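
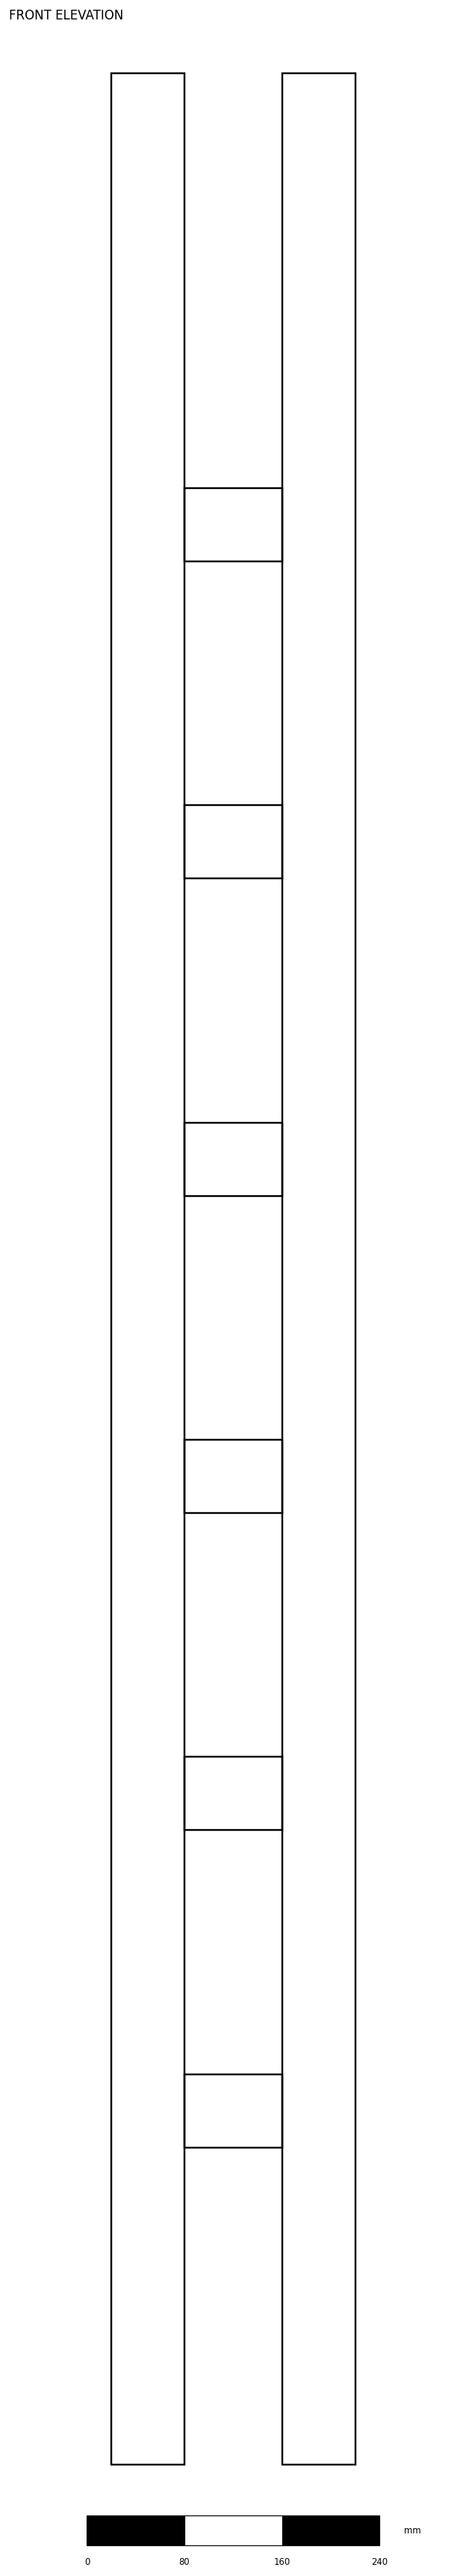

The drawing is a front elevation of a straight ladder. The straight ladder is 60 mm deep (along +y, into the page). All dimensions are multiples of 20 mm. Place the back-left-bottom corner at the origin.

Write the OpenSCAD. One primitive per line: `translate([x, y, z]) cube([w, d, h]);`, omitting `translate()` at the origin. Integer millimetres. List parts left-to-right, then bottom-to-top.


cube([60, 60, 1960]);
translate([60, 0, 260]) cube([80, 60, 60]);
translate([60, 0, 520]) cube([80, 60, 60]);
translate([60, 0, 780]) cube([80, 60, 60]);
translate([60, 0, 1040]) cube([80, 60, 60]);
translate([60, 0, 1300]) cube([80, 60, 60]);
translate([60, 0, 1560]) cube([80, 60, 60]);
translate([140, 0, 0]) cube([60, 60, 1960]);


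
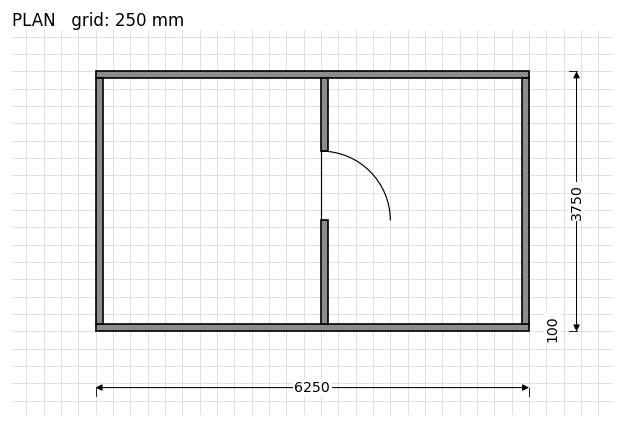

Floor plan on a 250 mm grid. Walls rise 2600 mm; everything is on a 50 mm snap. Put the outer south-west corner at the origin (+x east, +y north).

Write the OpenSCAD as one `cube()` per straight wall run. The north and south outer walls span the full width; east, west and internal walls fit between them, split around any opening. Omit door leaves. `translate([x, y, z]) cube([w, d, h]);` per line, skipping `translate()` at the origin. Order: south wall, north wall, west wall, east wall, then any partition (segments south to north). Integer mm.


cube([6250, 100, 2600]);
translate([0, 3650, 0]) cube([6250, 100, 2600]);
translate([0, 100, 0]) cube([100, 3550, 2600]);
translate([6150, 100, 0]) cube([100, 3550, 2600]);
translate([3250, 100, 0]) cube([100, 1500, 2600]);
translate([3250, 2600, 0]) cube([100, 1050, 2600]);


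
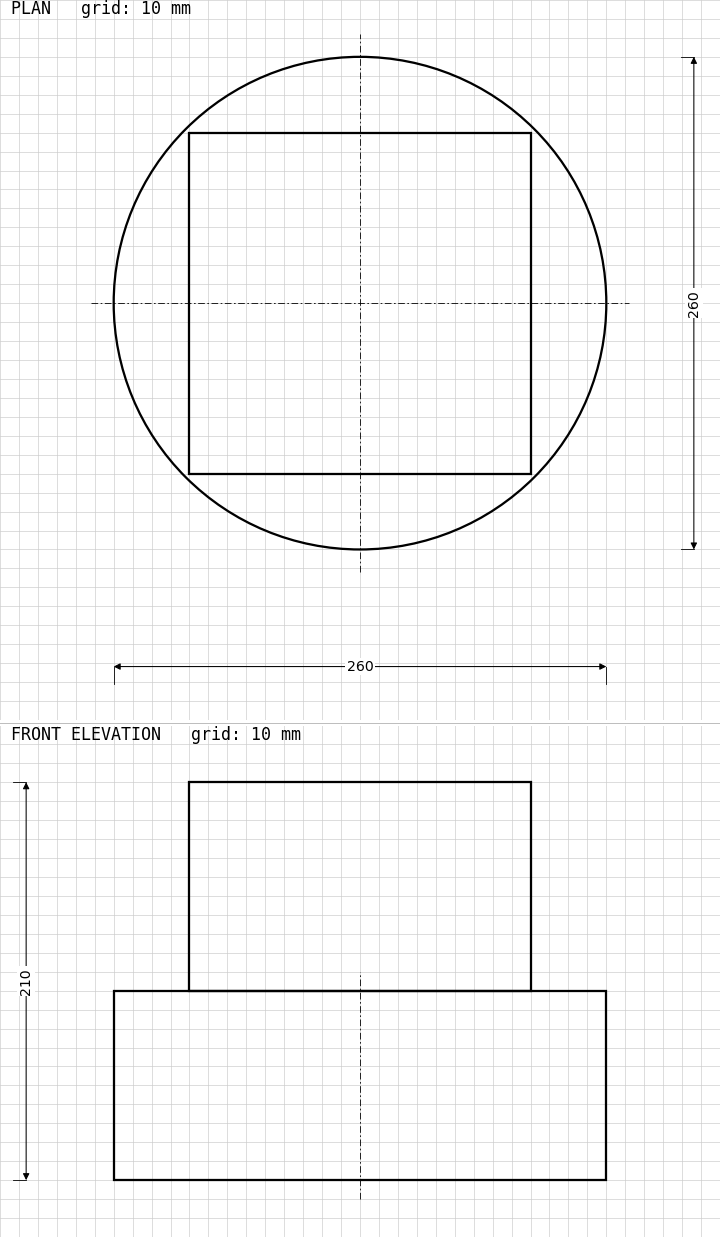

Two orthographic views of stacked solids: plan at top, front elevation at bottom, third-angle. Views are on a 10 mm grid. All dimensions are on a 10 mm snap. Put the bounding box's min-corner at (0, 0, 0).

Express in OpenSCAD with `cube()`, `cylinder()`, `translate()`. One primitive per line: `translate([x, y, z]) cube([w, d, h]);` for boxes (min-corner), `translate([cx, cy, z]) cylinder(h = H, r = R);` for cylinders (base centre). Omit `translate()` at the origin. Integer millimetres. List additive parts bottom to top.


translate([130, 130, 0]) cylinder(h = 100, r = 130);
translate([40, 40, 100]) cube([180, 180, 110]);


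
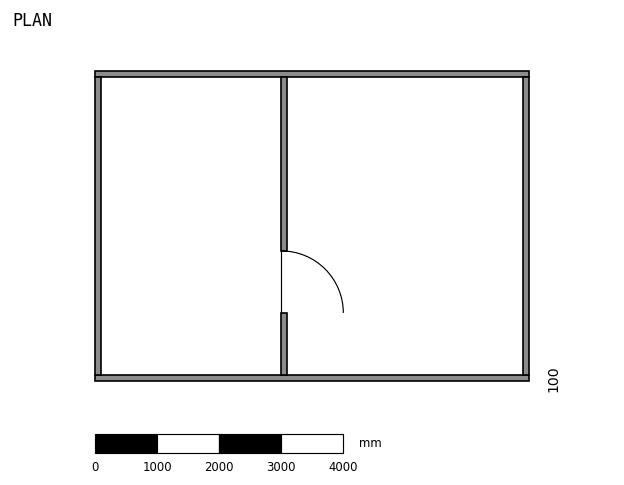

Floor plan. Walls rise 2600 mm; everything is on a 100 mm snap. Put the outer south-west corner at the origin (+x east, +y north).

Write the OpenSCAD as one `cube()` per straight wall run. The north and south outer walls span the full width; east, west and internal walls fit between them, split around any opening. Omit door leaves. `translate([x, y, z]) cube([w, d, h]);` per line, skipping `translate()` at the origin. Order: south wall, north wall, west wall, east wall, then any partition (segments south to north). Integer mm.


cube([7000, 100, 2600]);
translate([0, 4900, 0]) cube([7000, 100, 2600]);
translate([0, 100, 0]) cube([100, 4800, 2600]);
translate([6900, 100, 0]) cube([100, 4800, 2600]);
translate([3000, 100, 0]) cube([100, 1000, 2600]);
translate([3000, 2100, 0]) cube([100, 2800, 2600]);


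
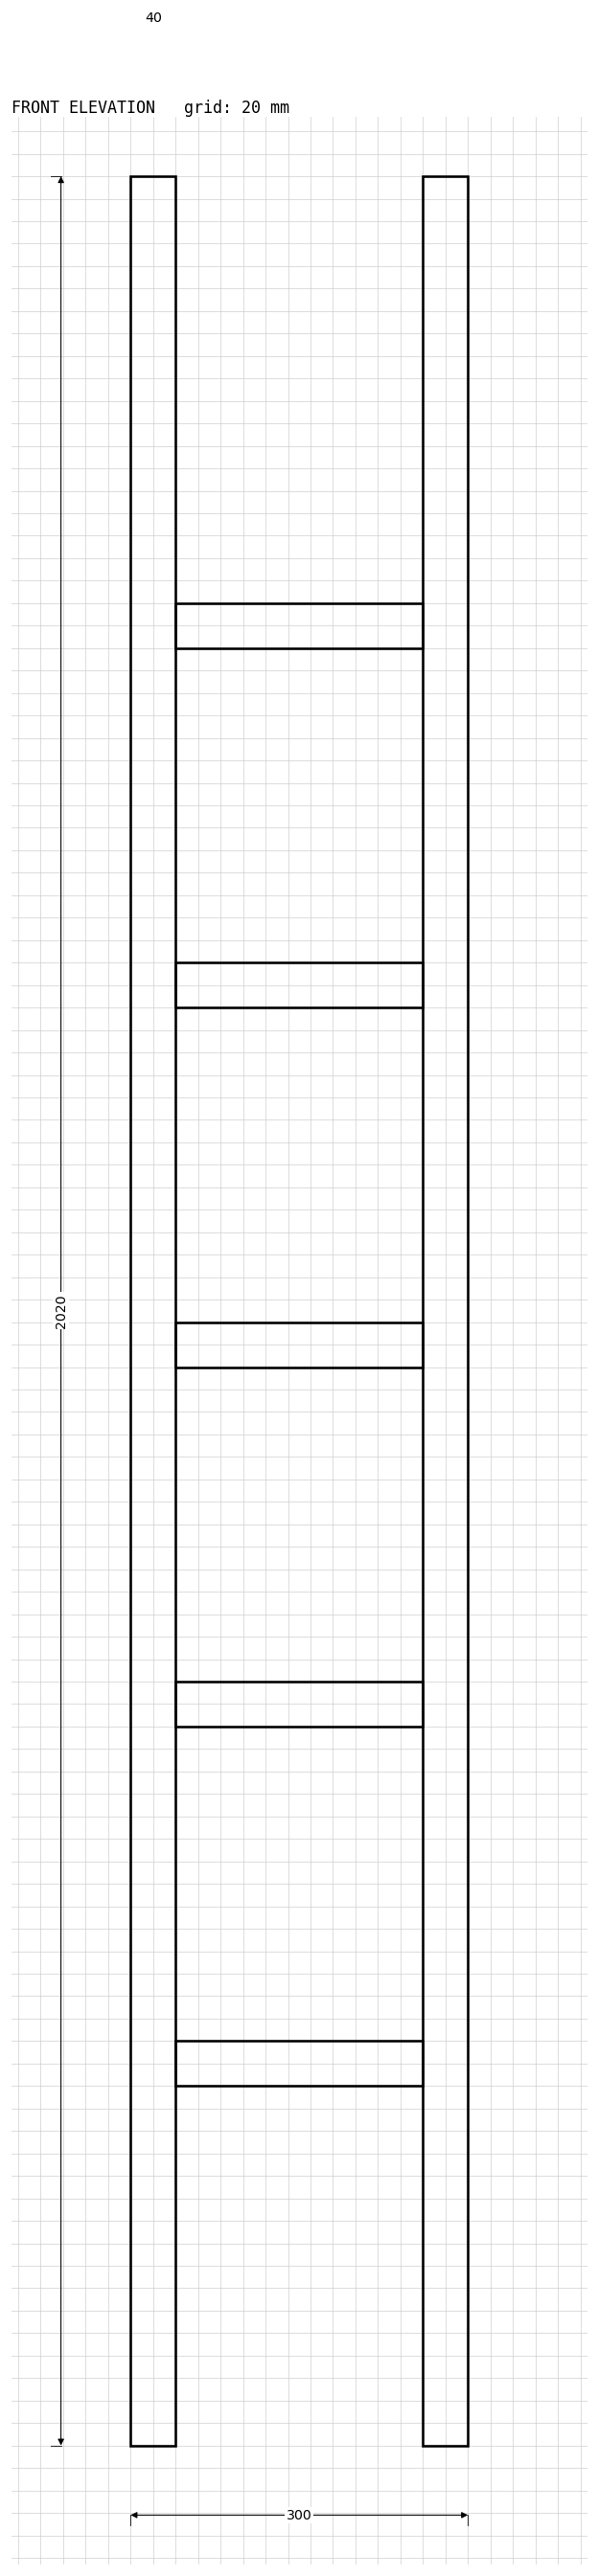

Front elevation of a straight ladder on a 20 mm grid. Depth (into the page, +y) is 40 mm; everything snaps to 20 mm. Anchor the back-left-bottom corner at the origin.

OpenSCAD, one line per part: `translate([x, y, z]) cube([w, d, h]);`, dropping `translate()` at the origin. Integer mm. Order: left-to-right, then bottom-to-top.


cube([40, 40, 2020]);
translate([40, 0, 320]) cube([220, 40, 40]);
translate([40, 0, 640]) cube([220, 40, 40]);
translate([40, 0, 960]) cube([220, 40, 40]);
translate([40, 0, 1280]) cube([220, 40, 40]);
translate([40, 0, 1600]) cube([220, 40, 40]);
translate([260, 0, 0]) cube([40, 40, 2020]);


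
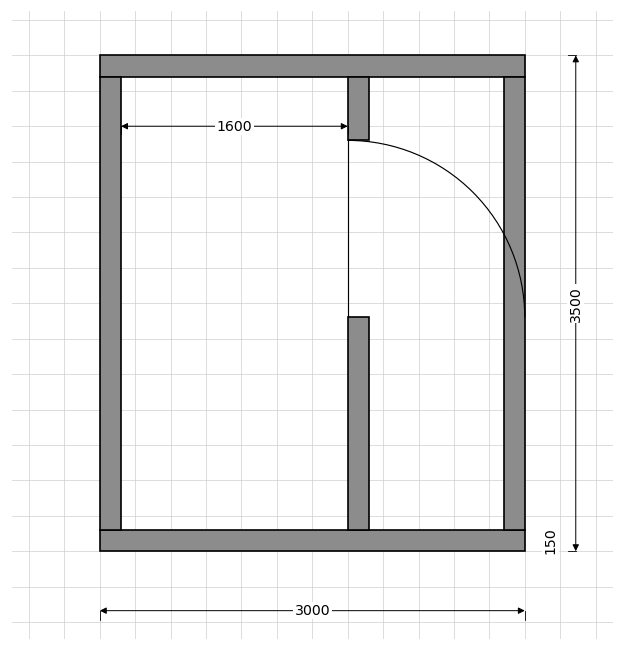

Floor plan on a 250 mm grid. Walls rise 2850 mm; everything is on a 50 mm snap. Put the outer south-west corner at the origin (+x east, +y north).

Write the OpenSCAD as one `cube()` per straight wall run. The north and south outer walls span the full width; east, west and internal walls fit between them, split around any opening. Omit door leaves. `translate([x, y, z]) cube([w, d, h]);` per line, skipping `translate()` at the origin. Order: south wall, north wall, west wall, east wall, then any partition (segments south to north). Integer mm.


cube([3000, 150, 2850]);
translate([0, 3350, 0]) cube([3000, 150, 2850]);
translate([0, 150, 0]) cube([150, 3200, 2850]);
translate([2850, 150, 0]) cube([150, 3200, 2850]);
translate([1750, 150, 0]) cube([150, 1500, 2850]);
translate([1750, 2900, 0]) cube([150, 450, 2850]);


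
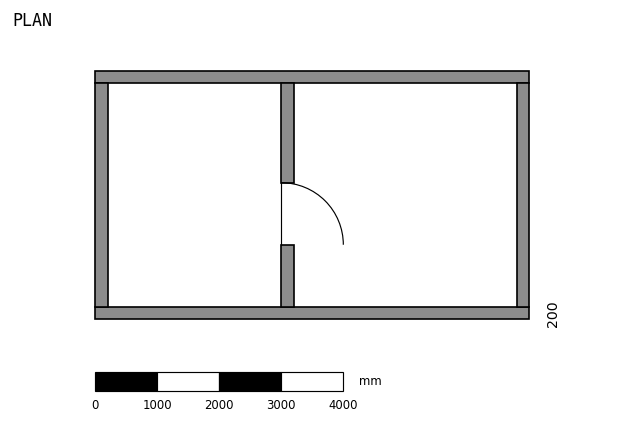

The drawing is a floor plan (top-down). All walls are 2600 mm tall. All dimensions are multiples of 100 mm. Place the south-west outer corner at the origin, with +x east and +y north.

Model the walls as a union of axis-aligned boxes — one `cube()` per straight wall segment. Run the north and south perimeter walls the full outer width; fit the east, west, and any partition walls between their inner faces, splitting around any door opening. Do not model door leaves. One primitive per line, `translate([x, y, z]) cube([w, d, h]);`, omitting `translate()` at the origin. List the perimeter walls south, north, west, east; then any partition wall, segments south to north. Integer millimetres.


cube([7000, 200, 2600]);
translate([0, 3800, 0]) cube([7000, 200, 2600]);
translate([0, 200, 0]) cube([200, 3600, 2600]);
translate([6800, 200, 0]) cube([200, 3600, 2600]);
translate([3000, 200, 0]) cube([200, 1000, 2600]);
translate([3000, 2200, 0]) cube([200, 1600, 2600]);


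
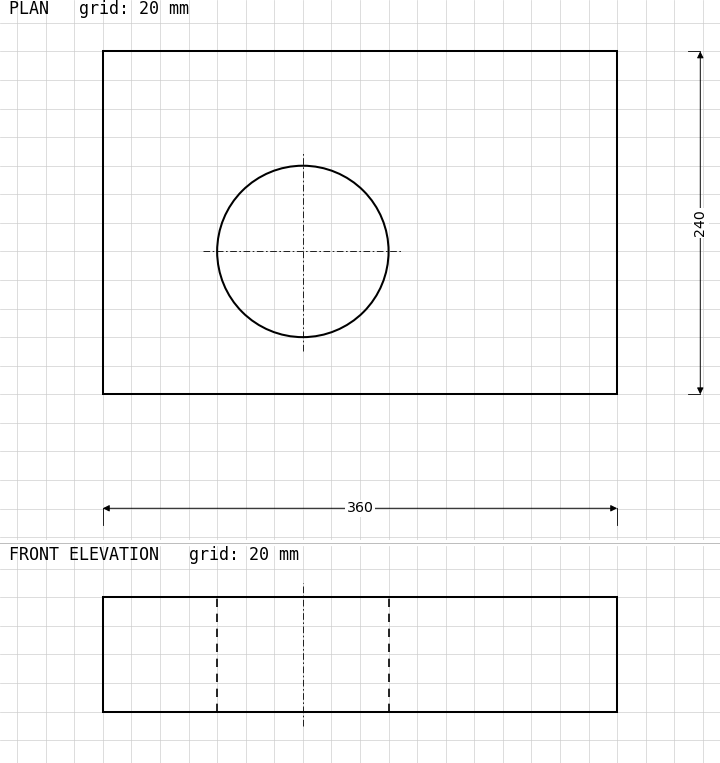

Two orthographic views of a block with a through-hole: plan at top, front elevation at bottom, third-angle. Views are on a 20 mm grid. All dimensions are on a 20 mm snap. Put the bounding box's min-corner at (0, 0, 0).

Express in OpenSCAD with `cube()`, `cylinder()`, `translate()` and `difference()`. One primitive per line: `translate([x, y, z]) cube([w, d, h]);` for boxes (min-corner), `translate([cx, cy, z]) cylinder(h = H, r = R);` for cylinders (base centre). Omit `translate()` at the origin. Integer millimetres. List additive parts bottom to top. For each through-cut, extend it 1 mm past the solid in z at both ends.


difference() {
  cube([360, 240, 80]);
  translate([140, 100, -1]) cylinder(h = 82, r = 60);
}


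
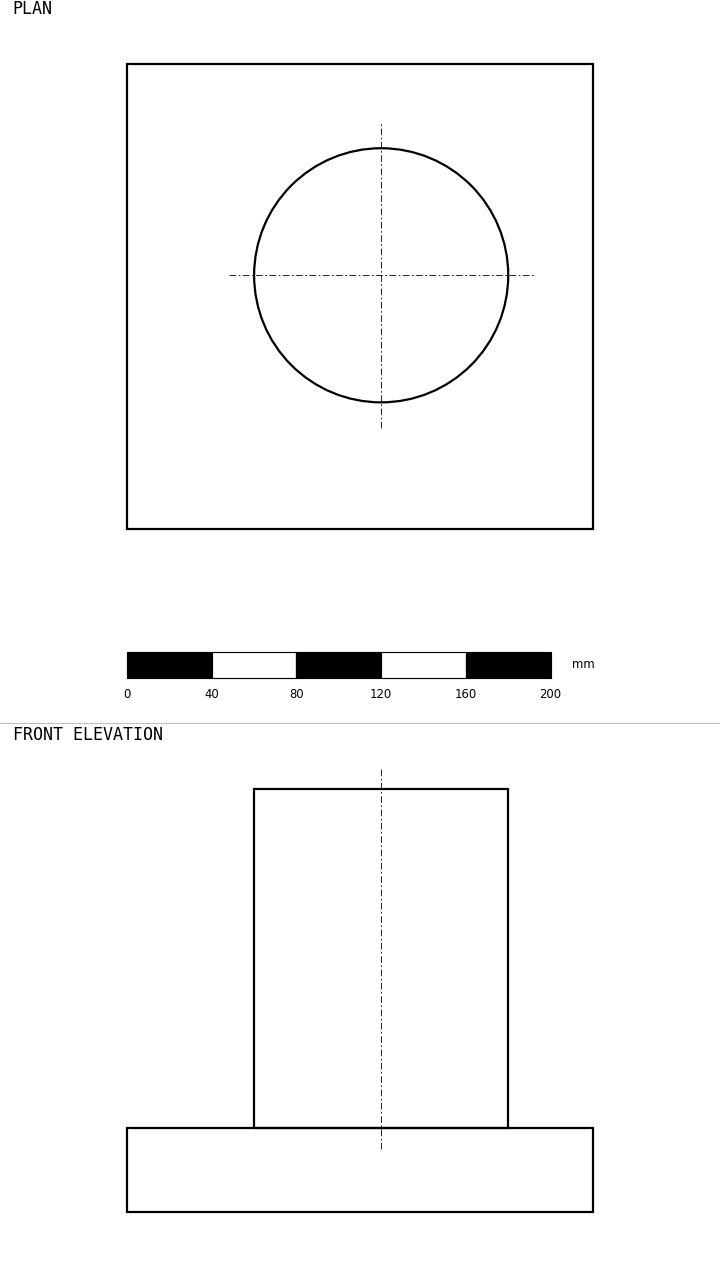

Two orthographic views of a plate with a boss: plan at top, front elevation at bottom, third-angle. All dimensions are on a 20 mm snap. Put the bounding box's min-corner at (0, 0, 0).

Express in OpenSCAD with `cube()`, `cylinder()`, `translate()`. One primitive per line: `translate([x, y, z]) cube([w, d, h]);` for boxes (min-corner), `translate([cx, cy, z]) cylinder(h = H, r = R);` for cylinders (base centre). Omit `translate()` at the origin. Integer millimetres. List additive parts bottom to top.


cube([220, 220, 40]);
translate([120, 120, 40]) cylinder(h = 160, r = 60);


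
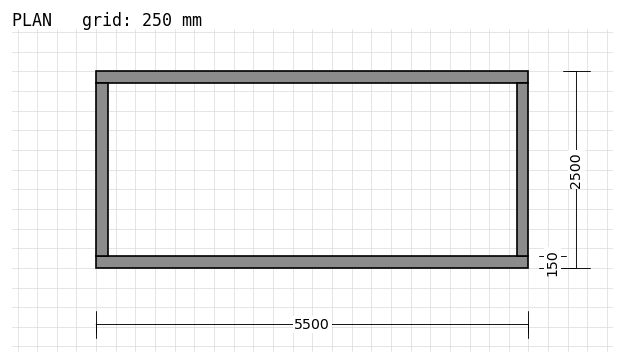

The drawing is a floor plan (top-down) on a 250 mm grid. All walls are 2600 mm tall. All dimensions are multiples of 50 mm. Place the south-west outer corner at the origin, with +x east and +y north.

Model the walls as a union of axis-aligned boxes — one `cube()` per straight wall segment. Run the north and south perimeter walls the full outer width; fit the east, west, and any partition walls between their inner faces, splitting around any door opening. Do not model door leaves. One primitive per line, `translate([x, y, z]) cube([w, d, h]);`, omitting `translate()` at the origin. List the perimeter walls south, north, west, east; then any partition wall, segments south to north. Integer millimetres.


cube([5500, 150, 2600]);
translate([0, 2350, 0]) cube([5500, 150, 2600]);
translate([0, 150, 0]) cube([150, 2200, 2600]);
translate([5350, 150, 0]) cube([150, 2200, 2600]);


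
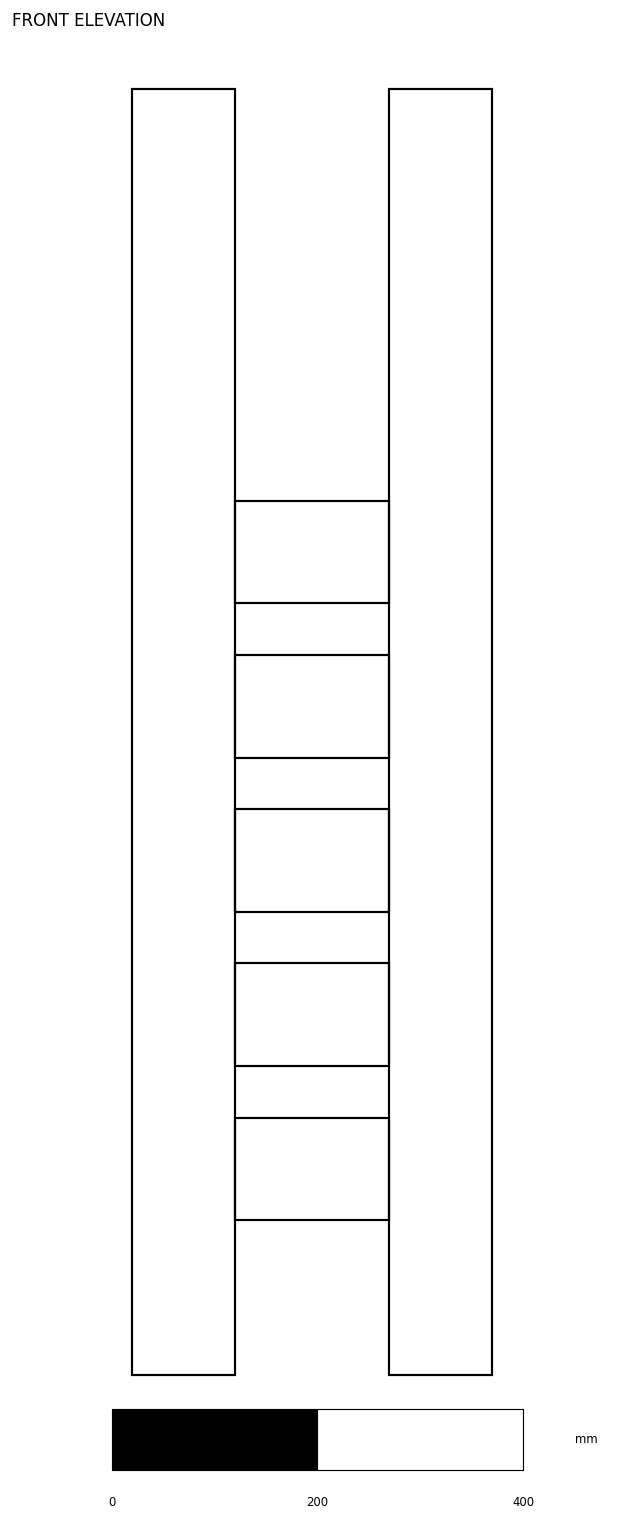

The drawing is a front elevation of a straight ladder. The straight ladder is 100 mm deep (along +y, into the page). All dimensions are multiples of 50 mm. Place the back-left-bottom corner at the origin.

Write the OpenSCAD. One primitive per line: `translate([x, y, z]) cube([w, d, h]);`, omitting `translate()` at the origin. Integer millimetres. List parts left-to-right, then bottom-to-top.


cube([100, 100, 1250]);
translate([100, 0, 150]) cube([150, 100, 100]);
translate([100, 0, 300]) cube([150, 100, 100]);
translate([100, 0, 450]) cube([150, 100, 100]);
translate([100, 0, 600]) cube([150, 100, 100]);
translate([100, 0, 750]) cube([150, 100, 100]);
translate([250, 0, 0]) cube([100, 100, 1250]);


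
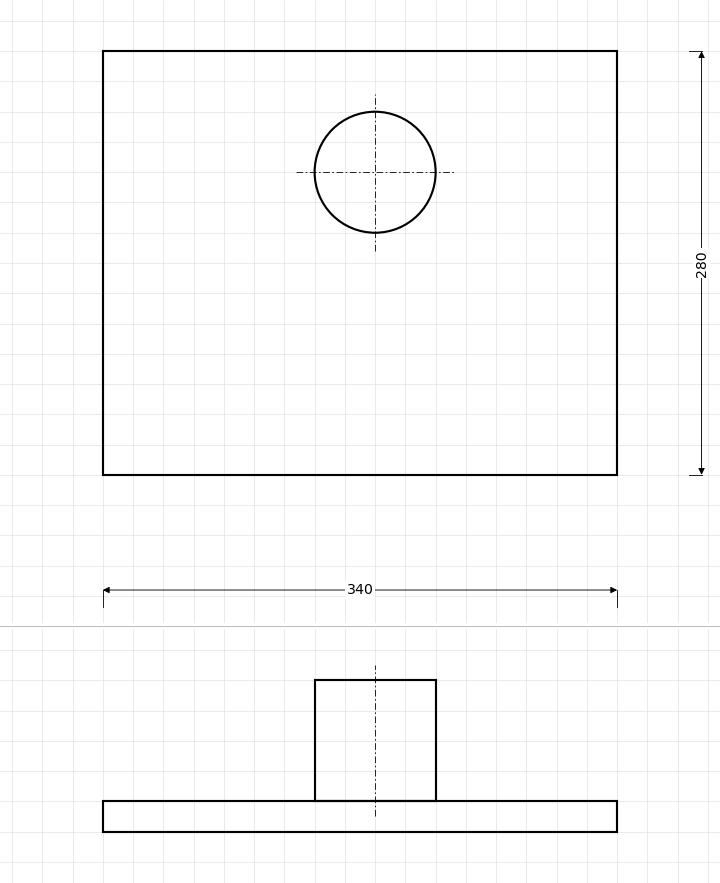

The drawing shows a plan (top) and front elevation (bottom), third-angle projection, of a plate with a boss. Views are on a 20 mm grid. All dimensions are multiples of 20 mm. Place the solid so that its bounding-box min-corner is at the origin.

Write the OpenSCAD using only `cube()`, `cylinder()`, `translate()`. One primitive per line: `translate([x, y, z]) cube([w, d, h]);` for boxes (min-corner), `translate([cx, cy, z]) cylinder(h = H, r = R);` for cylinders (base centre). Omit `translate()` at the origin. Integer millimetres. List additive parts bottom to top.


cube([340, 280, 20]);
translate([180, 200, 20]) cylinder(h = 80, r = 40);


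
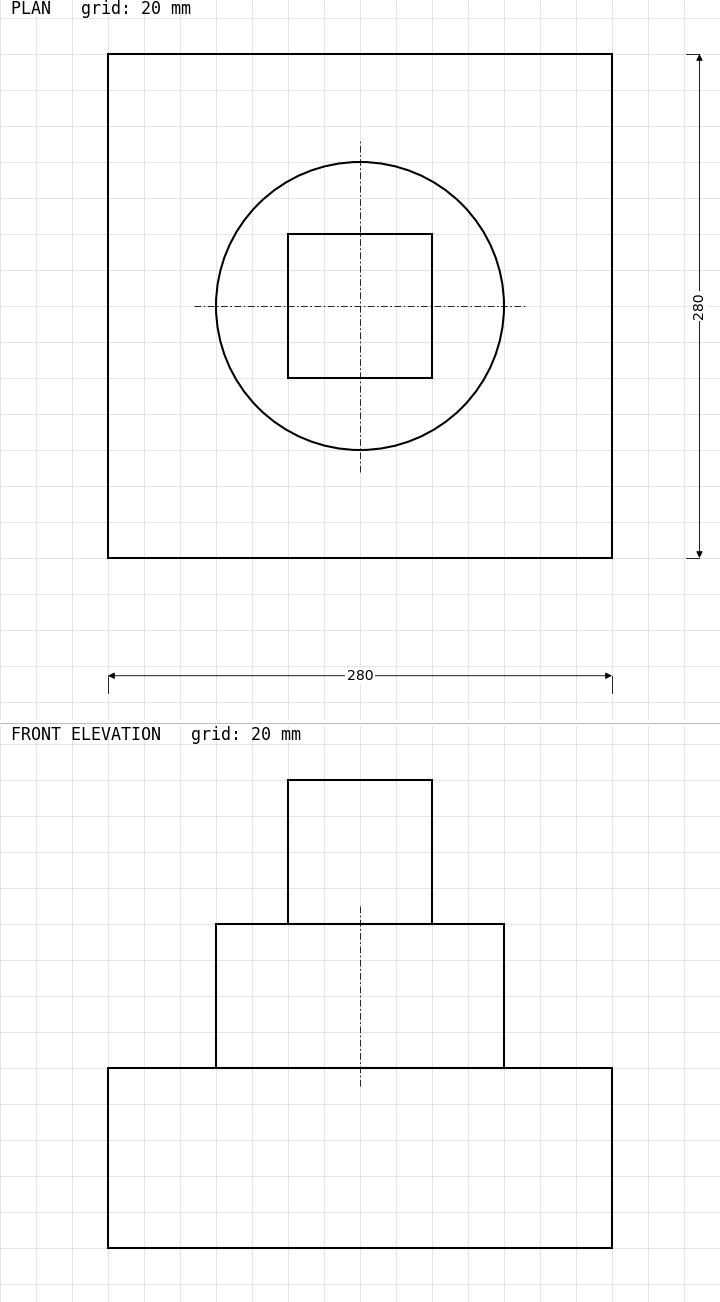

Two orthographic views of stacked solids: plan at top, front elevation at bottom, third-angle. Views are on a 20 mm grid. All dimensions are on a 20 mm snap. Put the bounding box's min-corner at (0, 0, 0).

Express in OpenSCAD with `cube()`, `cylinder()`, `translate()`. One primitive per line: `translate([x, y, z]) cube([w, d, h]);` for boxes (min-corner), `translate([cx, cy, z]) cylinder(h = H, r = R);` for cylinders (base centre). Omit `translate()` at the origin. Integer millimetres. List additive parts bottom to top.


cube([280, 280, 100]);
translate([140, 140, 100]) cylinder(h = 80, r = 80);
translate([100, 100, 180]) cube([80, 80, 80]);


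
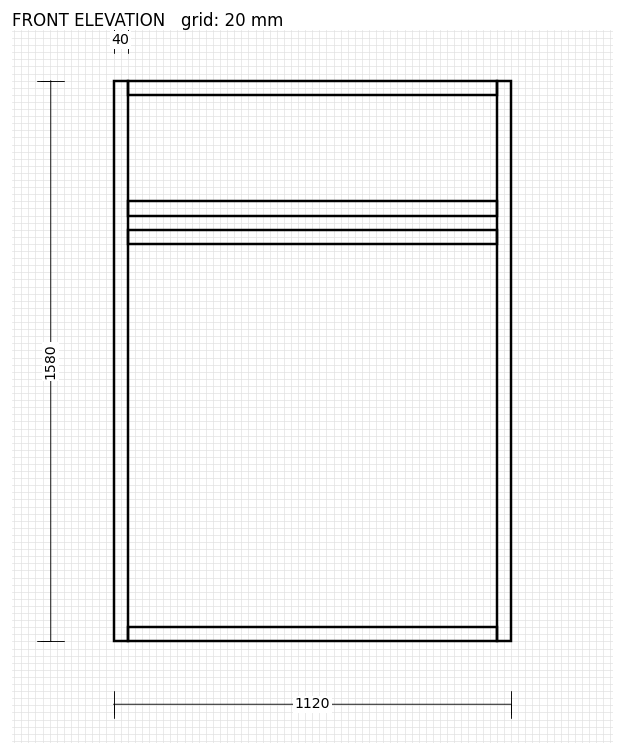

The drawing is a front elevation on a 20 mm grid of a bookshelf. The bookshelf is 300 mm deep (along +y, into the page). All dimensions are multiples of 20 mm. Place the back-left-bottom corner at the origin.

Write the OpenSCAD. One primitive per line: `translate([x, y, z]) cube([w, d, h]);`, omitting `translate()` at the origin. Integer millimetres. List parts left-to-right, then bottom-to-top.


cube([40, 300, 1580]);
translate([40, 0, 0]) cube([1040, 300, 40]);
translate([40, 0, 1120]) cube([1040, 300, 40]);
translate([40, 0, 1200]) cube([1040, 300, 40]);
translate([40, 0, 1540]) cube([1040, 300, 40]);
translate([1080, 0, 0]) cube([40, 300, 1580]);


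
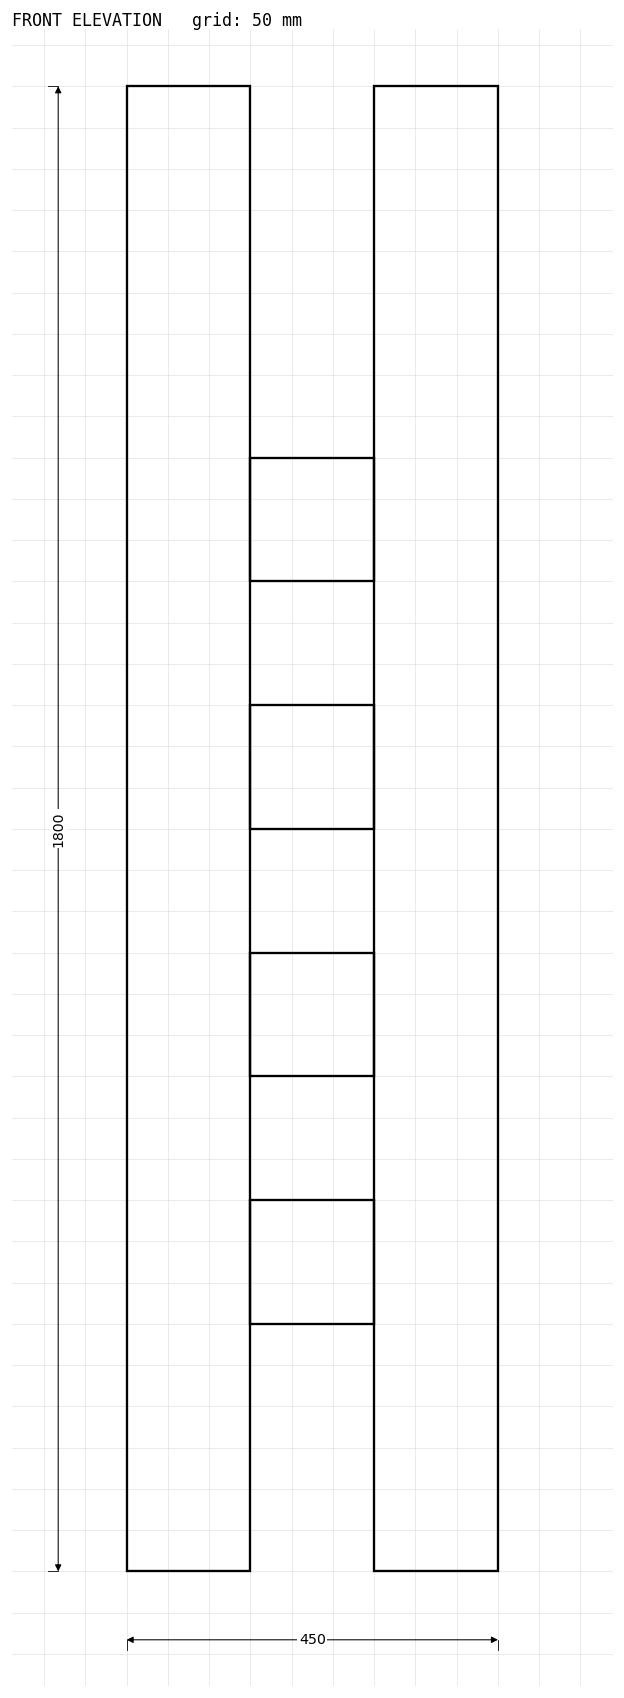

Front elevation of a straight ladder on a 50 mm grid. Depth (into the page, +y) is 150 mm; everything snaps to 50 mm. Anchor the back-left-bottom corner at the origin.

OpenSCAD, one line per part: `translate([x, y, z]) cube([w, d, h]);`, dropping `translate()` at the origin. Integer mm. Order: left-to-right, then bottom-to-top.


cube([150, 150, 1800]);
translate([150, 0, 300]) cube([150, 150, 150]);
translate([150, 0, 600]) cube([150, 150, 150]);
translate([150, 0, 900]) cube([150, 150, 150]);
translate([150, 0, 1200]) cube([150, 150, 150]);
translate([300, 0, 0]) cube([150, 150, 1800]);


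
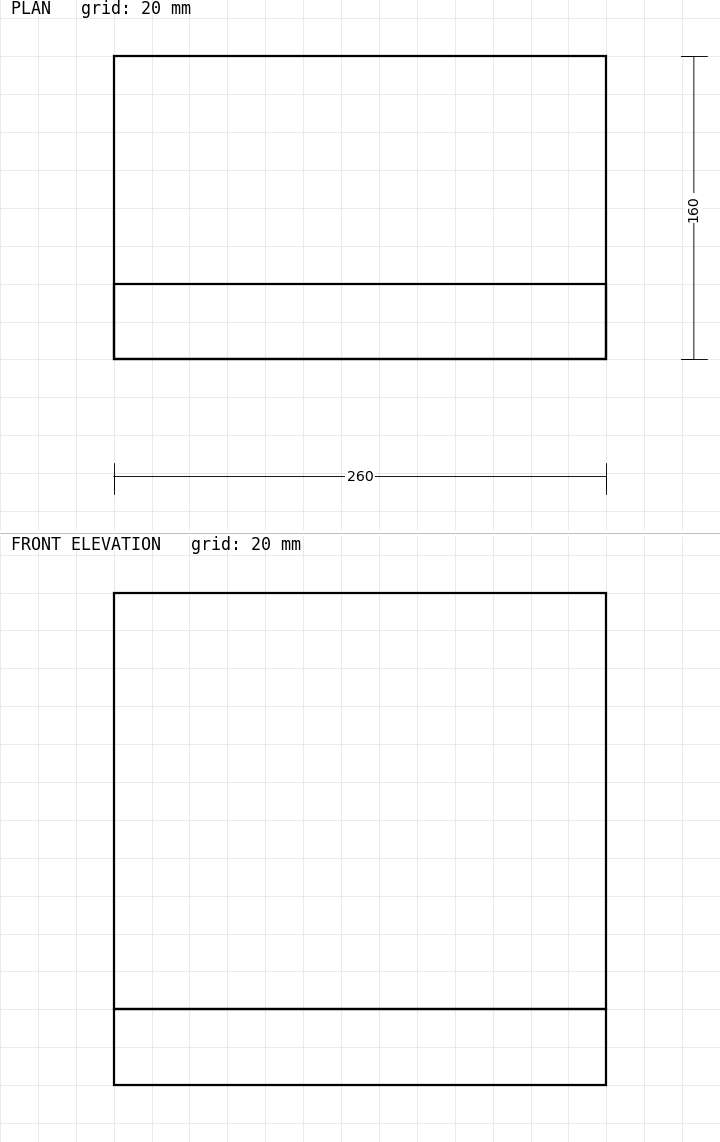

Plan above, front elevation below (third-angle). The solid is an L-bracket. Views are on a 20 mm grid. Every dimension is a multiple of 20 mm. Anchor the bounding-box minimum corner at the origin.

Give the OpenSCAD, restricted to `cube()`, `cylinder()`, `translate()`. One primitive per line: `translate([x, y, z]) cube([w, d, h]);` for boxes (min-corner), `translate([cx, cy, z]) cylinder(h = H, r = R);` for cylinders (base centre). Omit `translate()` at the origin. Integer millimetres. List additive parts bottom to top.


cube([260, 160, 40]);
translate([0, 0, 40]) cube([260, 40, 220]);


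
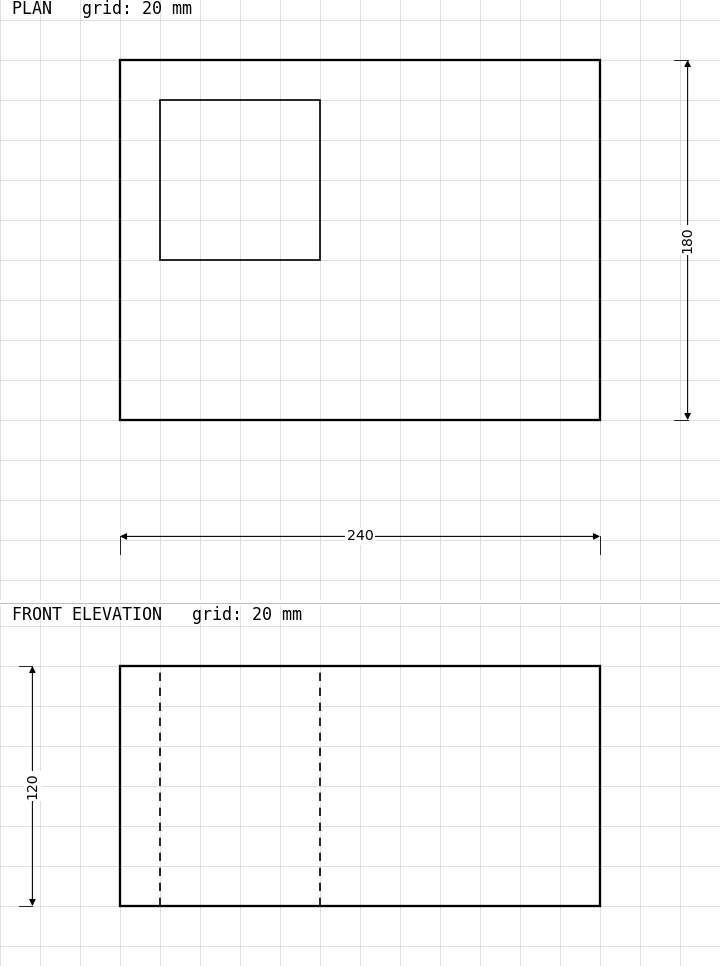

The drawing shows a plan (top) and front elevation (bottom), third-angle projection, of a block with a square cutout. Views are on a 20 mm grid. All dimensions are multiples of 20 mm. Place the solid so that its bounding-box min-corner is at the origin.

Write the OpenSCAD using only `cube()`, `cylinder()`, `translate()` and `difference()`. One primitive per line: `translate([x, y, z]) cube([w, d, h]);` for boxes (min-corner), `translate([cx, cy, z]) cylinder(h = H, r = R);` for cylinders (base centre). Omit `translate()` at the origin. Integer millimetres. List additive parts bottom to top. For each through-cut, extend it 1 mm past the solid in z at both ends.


difference() {
  cube([240, 180, 120]);
  translate([20, 80, -1]) cube([80, 80, 122]);
}


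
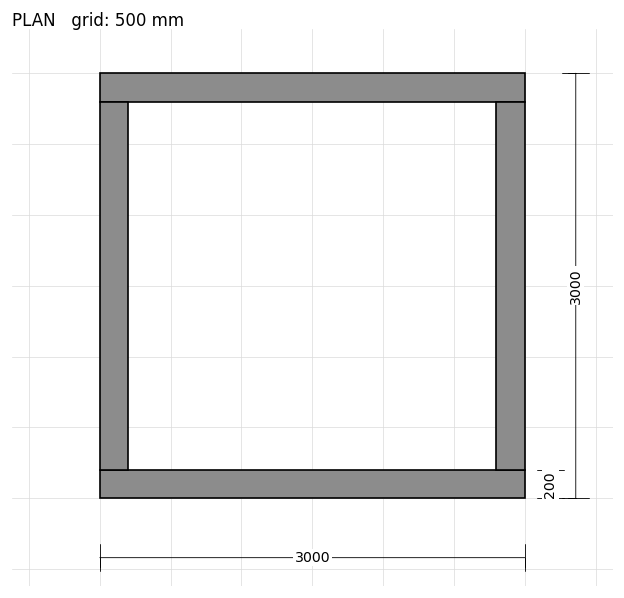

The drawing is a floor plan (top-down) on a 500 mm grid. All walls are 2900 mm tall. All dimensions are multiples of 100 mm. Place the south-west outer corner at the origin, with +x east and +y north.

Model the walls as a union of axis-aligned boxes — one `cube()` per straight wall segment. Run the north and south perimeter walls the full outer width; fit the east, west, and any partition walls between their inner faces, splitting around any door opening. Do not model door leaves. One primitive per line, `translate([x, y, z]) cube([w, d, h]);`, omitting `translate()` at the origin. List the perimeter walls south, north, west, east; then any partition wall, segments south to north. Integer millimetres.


cube([3000, 200, 2900]);
translate([0, 2800, 0]) cube([3000, 200, 2900]);
translate([0, 200, 0]) cube([200, 2600, 2900]);
translate([2800, 200, 0]) cube([200, 2600, 2900]);


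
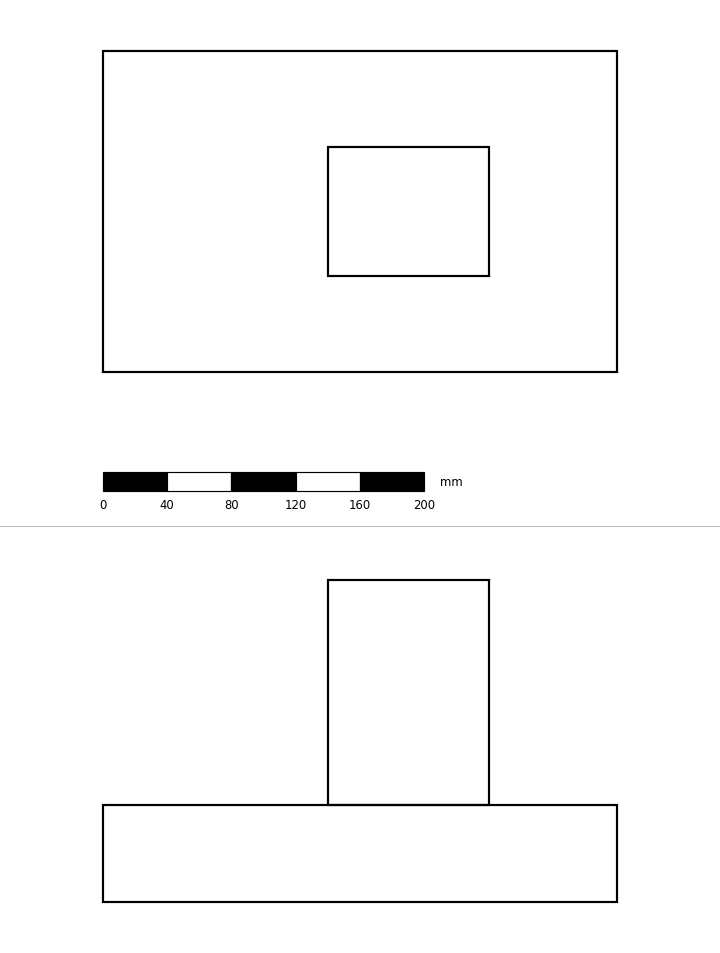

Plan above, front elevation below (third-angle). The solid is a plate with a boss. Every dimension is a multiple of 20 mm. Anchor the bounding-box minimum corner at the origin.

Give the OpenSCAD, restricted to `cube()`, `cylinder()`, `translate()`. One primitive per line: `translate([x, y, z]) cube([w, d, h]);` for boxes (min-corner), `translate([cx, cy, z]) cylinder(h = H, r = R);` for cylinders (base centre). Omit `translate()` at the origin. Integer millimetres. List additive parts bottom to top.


cube([320, 200, 60]);
translate([140, 60, 60]) cube([100, 80, 140]);


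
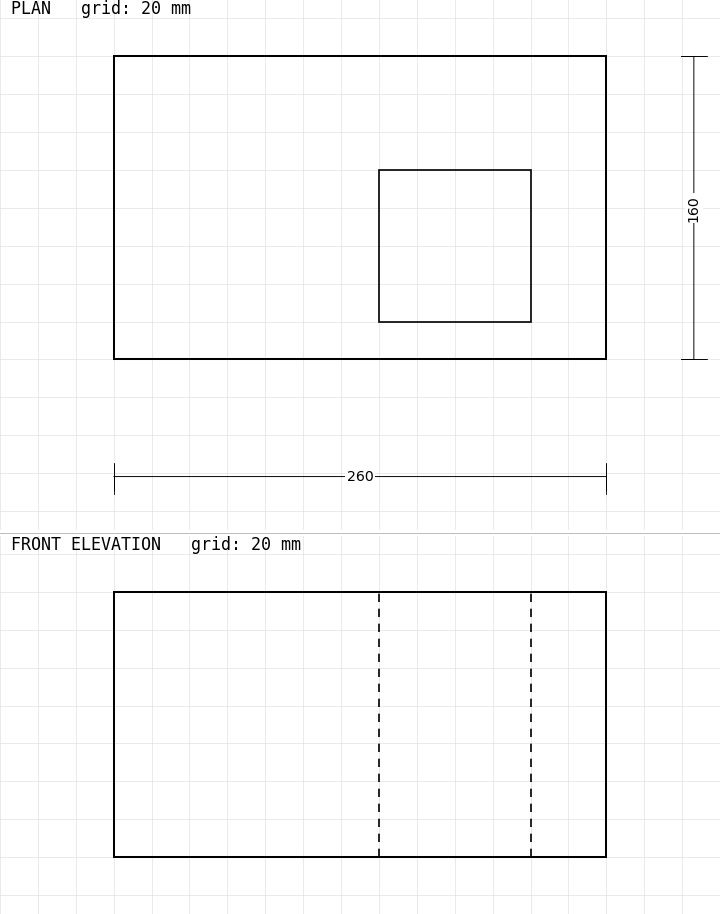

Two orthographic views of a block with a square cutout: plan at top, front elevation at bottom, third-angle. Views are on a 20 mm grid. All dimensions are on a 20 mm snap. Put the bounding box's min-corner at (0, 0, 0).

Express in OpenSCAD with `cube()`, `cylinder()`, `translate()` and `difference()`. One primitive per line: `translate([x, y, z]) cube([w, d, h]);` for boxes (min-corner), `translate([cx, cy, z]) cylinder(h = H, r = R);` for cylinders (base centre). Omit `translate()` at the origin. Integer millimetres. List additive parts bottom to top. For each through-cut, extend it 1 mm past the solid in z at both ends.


difference() {
  cube([260, 160, 140]);
  translate([140, 20, -1]) cube([80, 80, 142]);
}


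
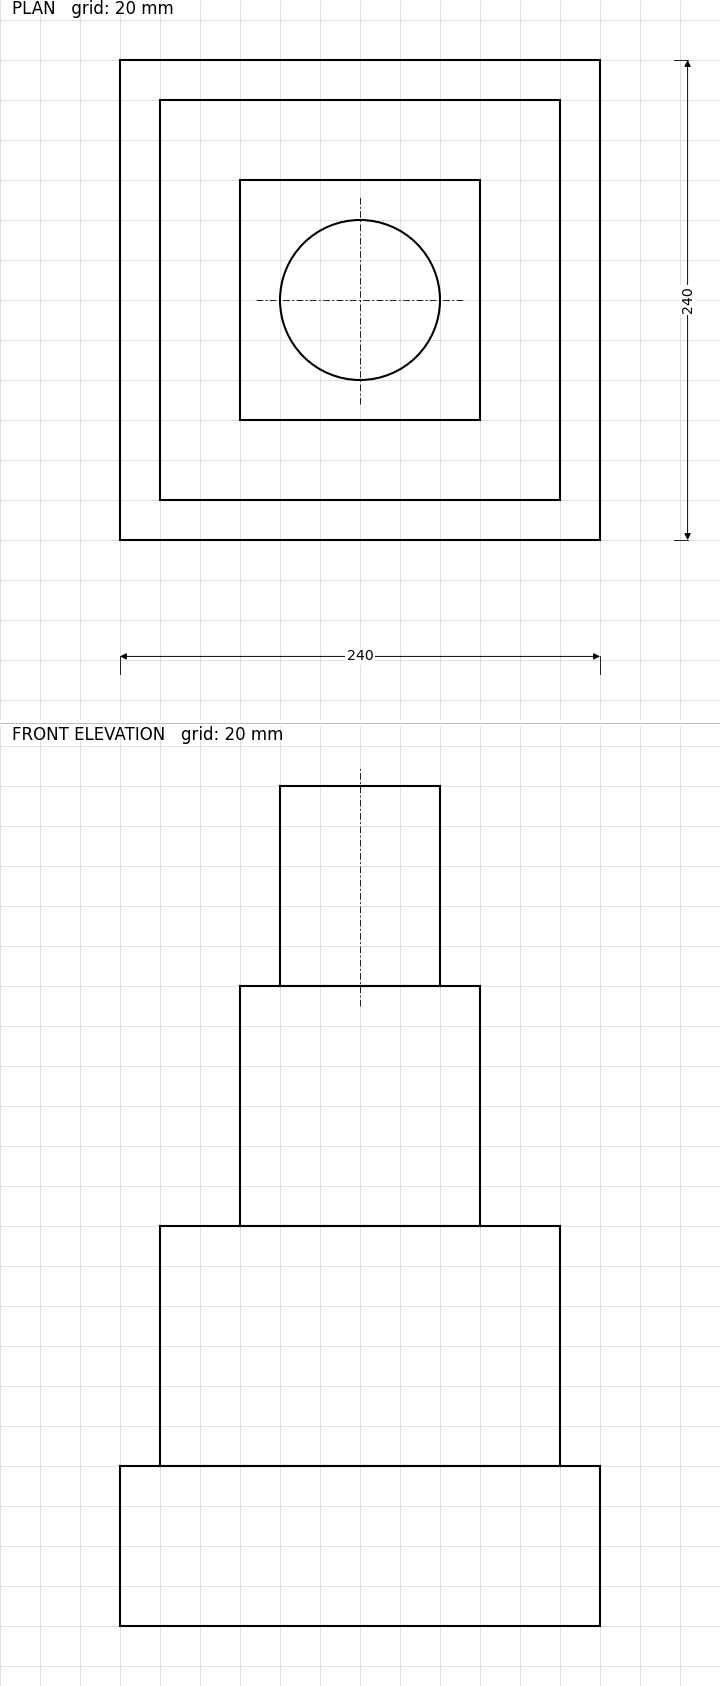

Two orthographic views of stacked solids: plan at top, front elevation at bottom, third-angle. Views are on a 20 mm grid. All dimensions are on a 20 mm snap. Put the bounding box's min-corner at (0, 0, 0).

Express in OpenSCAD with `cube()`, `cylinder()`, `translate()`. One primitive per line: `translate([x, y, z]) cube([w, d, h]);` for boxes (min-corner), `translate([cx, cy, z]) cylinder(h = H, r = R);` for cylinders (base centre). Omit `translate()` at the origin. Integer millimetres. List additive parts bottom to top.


cube([240, 240, 80]);
translate([20, 20, 80]) cube([200, 200, 120]);
translate([60, 60, 200]) cube([120, 120, 120]);
translate([120, 120, 320]) cylinder(h = 100, r = 40);


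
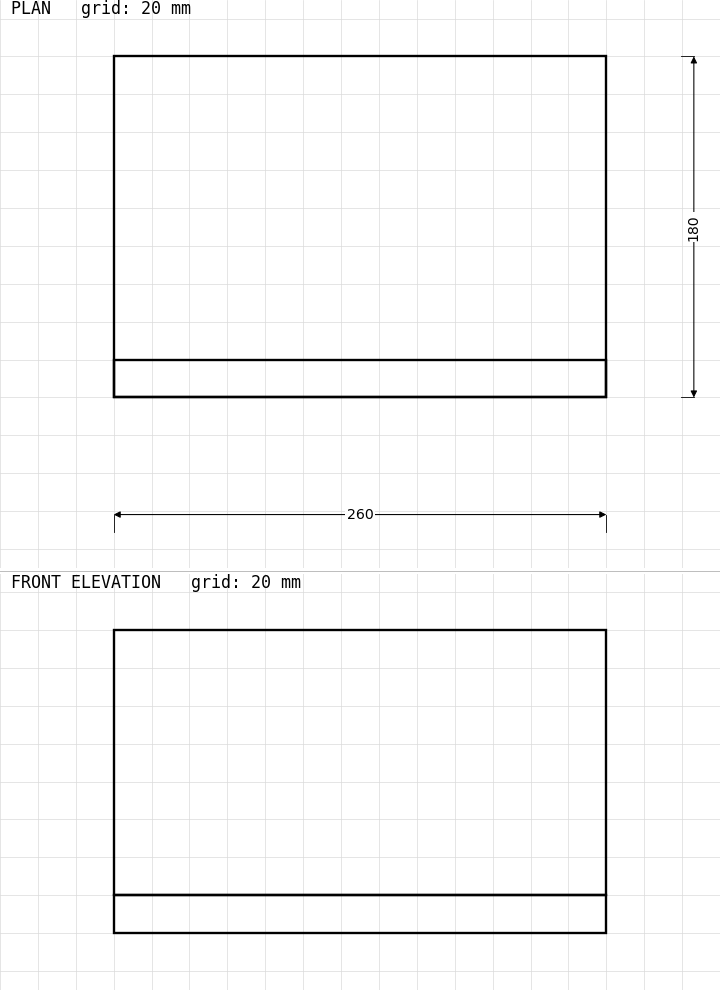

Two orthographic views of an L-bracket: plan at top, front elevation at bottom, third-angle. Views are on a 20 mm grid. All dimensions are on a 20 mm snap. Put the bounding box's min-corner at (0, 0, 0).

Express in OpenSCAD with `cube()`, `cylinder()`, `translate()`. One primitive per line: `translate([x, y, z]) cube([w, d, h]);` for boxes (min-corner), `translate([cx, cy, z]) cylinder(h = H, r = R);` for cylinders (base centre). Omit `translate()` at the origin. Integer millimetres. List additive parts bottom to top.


cube([260, 180, 20]);
translate([0, 0, 20]) cube([260, 20, 140]);


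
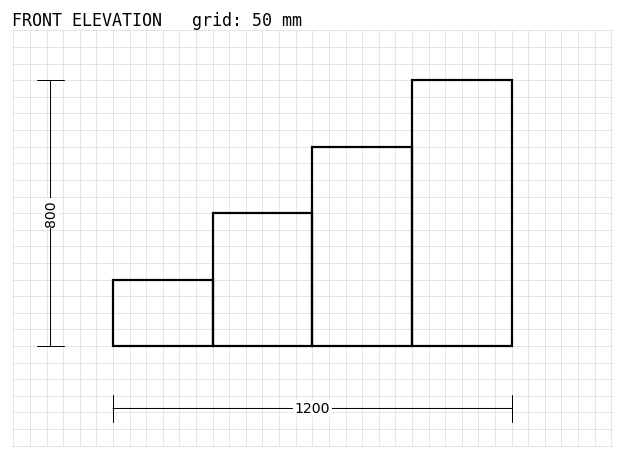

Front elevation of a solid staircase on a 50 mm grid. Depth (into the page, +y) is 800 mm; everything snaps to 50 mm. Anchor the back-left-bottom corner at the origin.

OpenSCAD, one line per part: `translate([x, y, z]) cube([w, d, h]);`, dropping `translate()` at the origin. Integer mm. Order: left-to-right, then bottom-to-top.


cube([300, 800, 200]);
translate([300, 0, 0]) cube([300, 800, 400]);
translate([600, 0, 0]) cube([300, 800, 600]);
translate([900, 0, 0]) cube([300, 800, 800]);


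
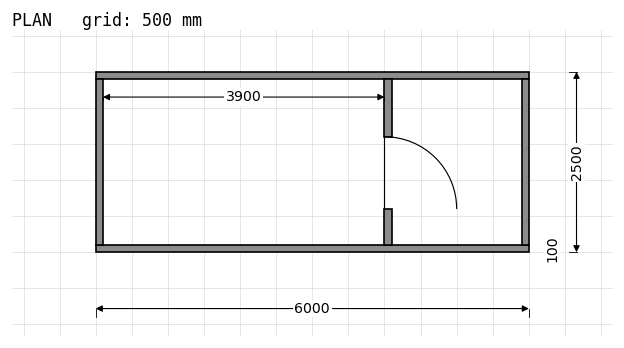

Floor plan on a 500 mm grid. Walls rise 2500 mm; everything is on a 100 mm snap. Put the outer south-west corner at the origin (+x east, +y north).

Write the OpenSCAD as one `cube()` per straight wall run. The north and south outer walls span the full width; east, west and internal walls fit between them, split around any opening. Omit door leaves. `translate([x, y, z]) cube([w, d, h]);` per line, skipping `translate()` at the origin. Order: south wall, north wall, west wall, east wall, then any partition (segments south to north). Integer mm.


cube([6000, 100, 2500]);
translate([0, 2400, 0]) cube([6000, 100, 2500]);
translate([0, 100, 0]) cube([100, 2300, 2500]);
translate([5900, 100, 0]) cube([100, 2300, 2500]);
translate([4000, 100, 0]) cube([100, 500, 2500]);
translate([4000, 1600, 0]) cube([100, 800, 2500]);


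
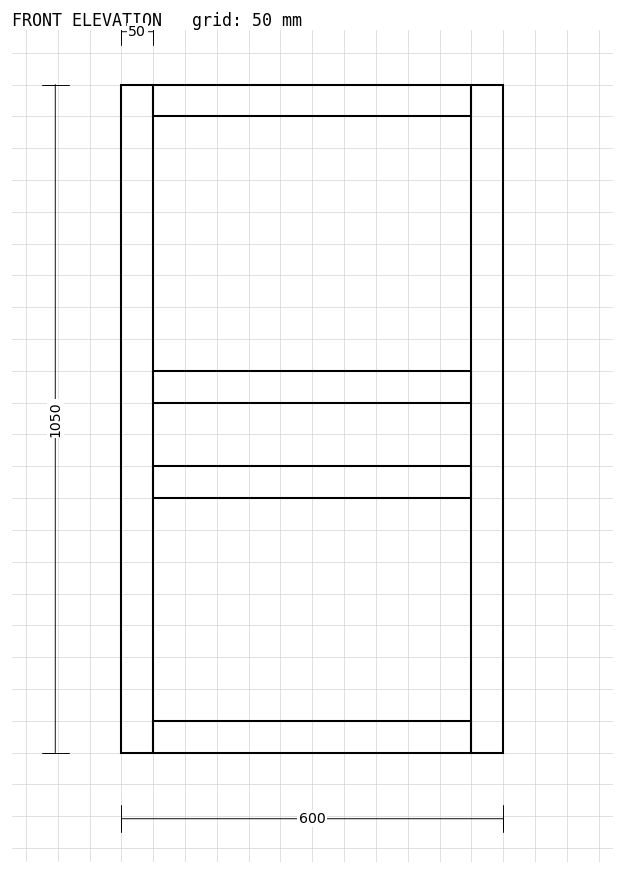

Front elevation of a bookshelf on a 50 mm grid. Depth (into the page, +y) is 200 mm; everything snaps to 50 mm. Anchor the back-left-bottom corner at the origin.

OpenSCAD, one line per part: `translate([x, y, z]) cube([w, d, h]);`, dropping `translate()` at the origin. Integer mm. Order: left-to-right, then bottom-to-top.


cube([50, 200, 1050]);
translate([50, 0, 0]) cube([500, 200, 50]);
translate([50, 0, 400]) cube([500, 200, 50]);
translate([50, 0, 550]) cube([500, 200, 50]);
translate([50, 0, 1000]) cube([500, 200, 50]);
translate([550, 0, 0]) cube([50, 200, 1050]);


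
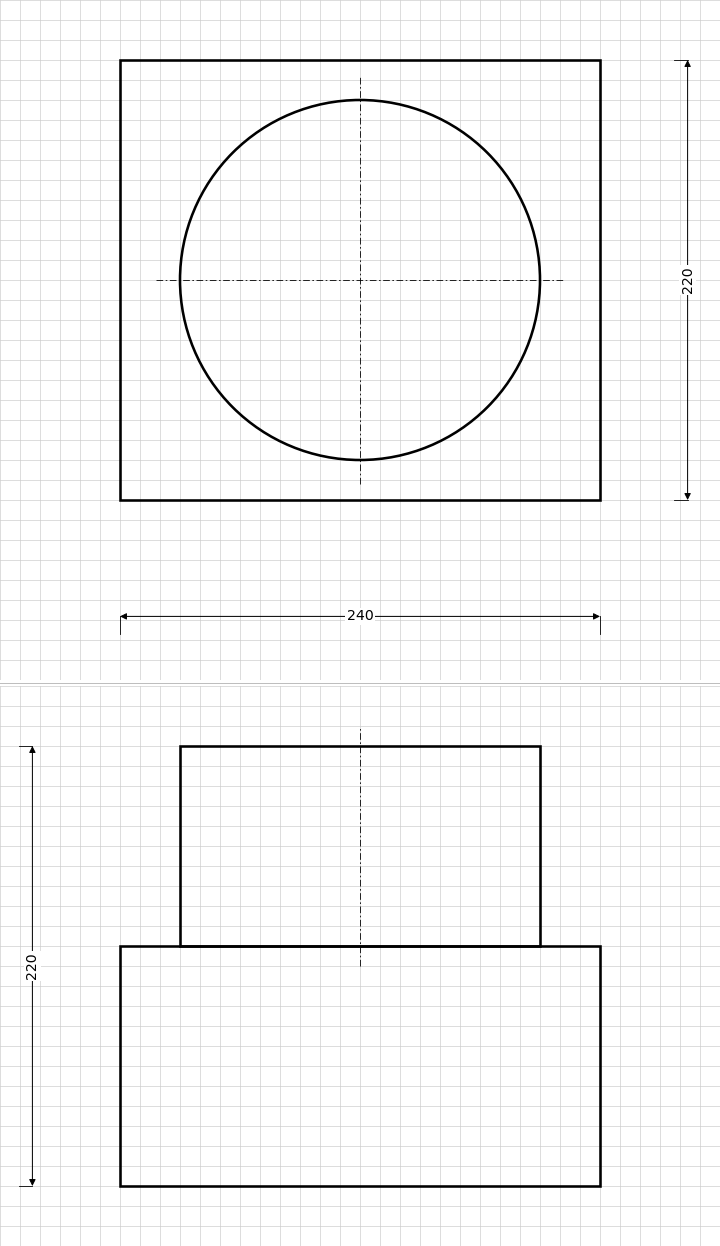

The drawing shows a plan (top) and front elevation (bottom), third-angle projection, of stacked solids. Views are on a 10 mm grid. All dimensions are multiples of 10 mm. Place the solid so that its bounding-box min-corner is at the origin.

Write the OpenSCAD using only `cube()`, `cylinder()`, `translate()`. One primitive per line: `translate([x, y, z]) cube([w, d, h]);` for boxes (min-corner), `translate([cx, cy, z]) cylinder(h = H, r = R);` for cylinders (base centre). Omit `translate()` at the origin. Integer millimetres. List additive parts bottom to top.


cube([240, 220, 120]);
translate([120, 110, 120]) cylinder(h = 100, r = 90);


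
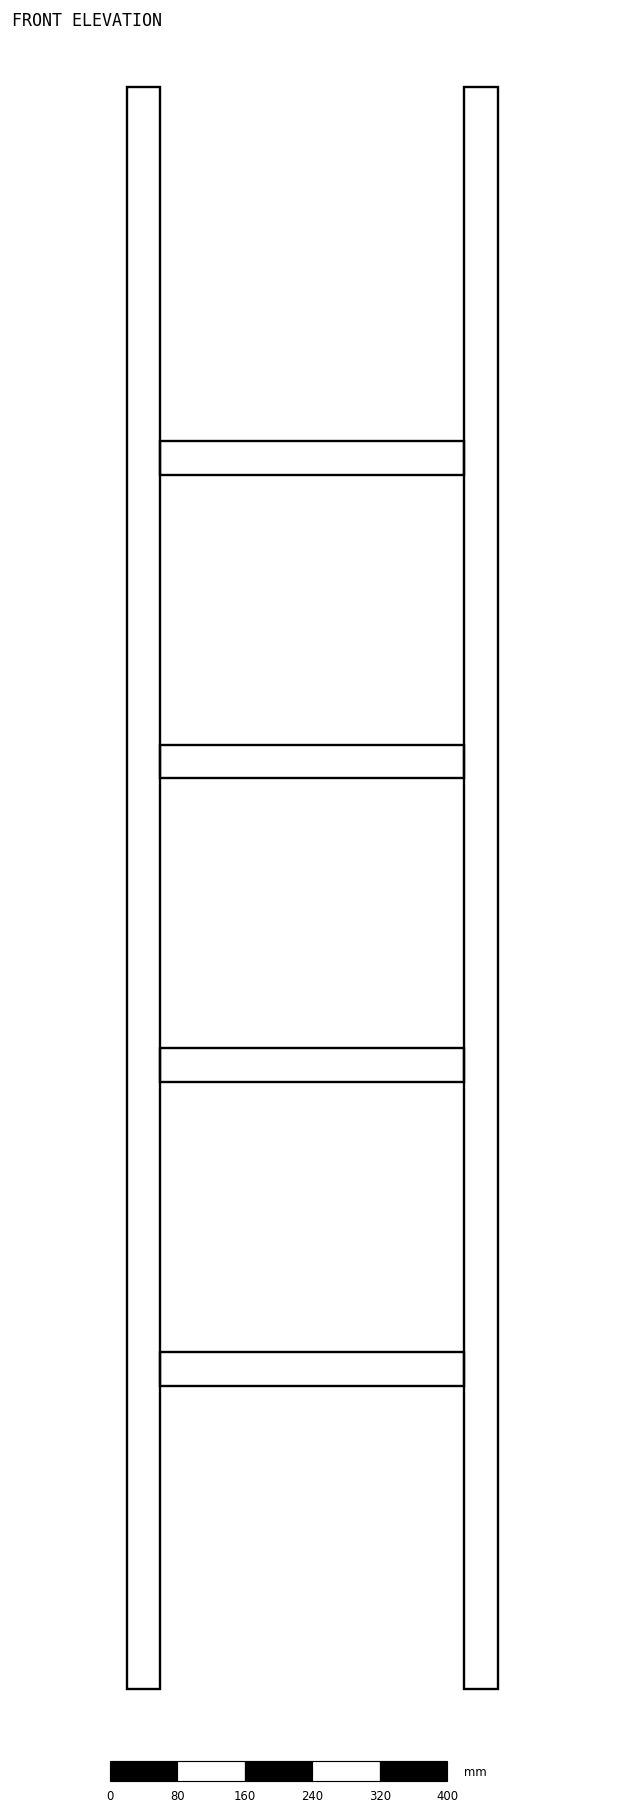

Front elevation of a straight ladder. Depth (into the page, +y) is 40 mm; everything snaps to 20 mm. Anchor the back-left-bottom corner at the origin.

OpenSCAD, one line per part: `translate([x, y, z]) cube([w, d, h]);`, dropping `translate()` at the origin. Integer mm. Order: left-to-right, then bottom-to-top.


cube([40, 40, 1900]);
translate([40, 0, 360]) cube([360, 40, 40]);
translate([40, 0, 720]) cube([360, 40, 40]);
translate([40, 0, 1080]) cube([360, 40, 40]);
translate([40, 0, 1440]) cube([360, 40, 40]);
translate([400, 0, 0]) cube([40, 40, 1900]);


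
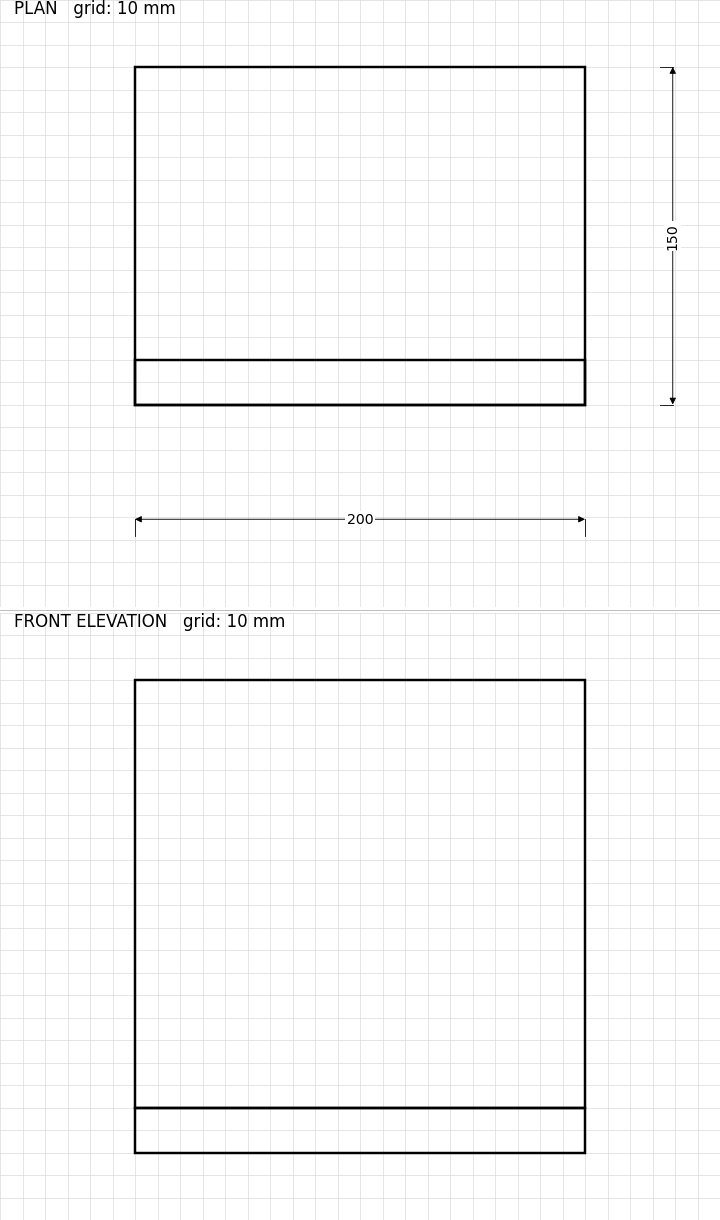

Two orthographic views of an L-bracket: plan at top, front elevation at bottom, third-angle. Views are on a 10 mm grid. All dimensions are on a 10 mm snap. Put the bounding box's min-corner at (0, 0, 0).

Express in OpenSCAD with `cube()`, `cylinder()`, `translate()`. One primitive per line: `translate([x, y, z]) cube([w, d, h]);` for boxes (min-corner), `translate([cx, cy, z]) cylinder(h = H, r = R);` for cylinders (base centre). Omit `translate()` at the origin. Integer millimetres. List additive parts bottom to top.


cube([200, 150, 20]);
translate([0, 0, 20]) cube([200, 20, 190]);


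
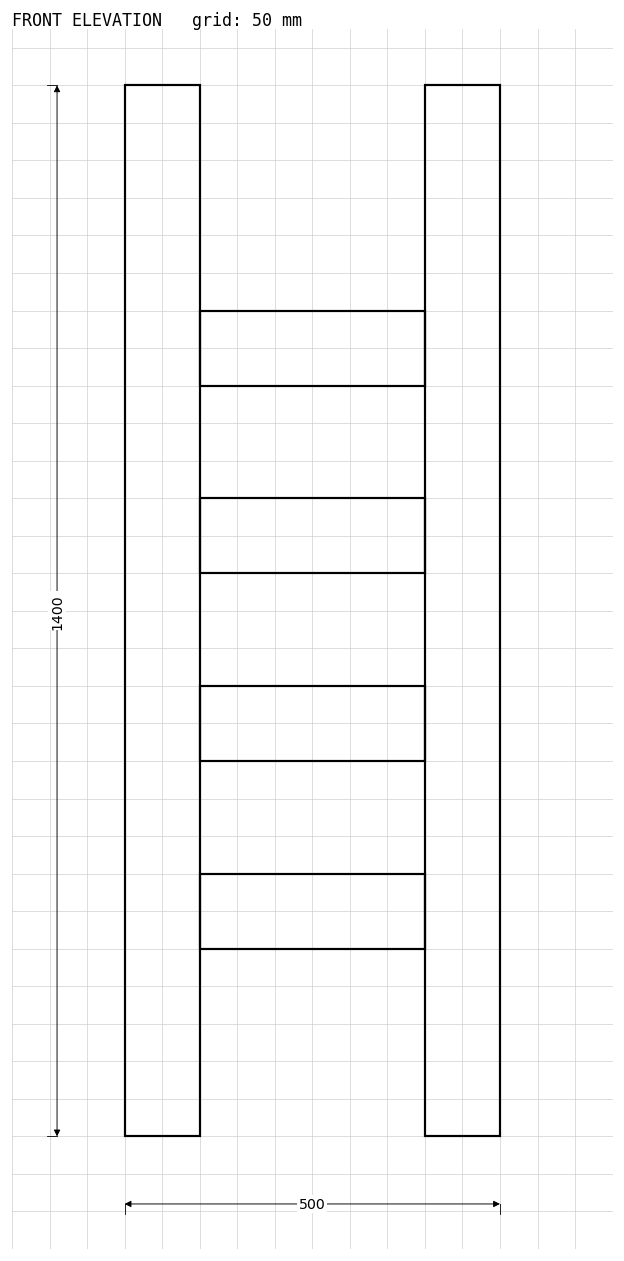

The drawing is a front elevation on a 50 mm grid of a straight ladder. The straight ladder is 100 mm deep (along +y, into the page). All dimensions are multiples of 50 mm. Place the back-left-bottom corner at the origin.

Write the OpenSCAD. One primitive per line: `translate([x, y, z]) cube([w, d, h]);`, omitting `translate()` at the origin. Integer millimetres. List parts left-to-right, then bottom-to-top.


cube([100, 100, 1400]);
translate([100, 0, 250]) cube([300, 100, 100]);
translate([100, 0, 500]) cube([300, 100, 100]);
translate([100, 0, 750]) cube([300, 100, 100]);
translate([100, 0, 1000]) cube([300, 100, 100]);
translate([400, 0, 0]) cube([100, 100, 1400]);


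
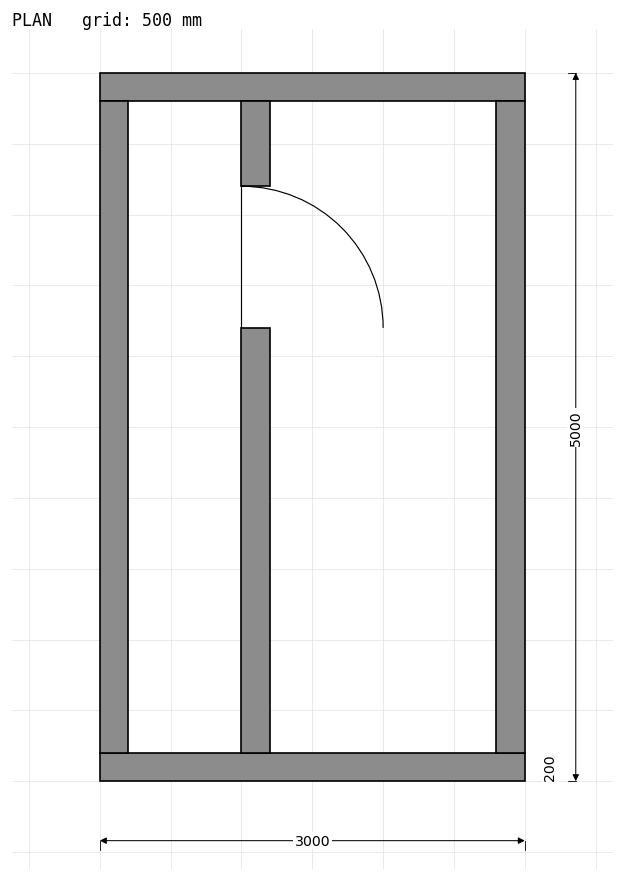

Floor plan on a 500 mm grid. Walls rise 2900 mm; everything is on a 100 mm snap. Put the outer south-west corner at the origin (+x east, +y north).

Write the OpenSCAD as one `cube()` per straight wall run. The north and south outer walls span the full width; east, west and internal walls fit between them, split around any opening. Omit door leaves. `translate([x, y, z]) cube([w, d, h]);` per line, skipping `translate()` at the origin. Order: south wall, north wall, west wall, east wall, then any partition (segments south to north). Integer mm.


cube([3000, 200, 2900]);
translate([0, 4800, 0]) cube([3000, 200, 2900]);
translate([0, 200, 0]) cube([200, 4600, 2900]);
translate([2800, 200, 0]) cube([200, 4600, 2900]);
translate([1000, 200, 0]) cube([200, 3000, 2900]);
translate([1000, 4200, 0]) cube([200, 600, 2900]);


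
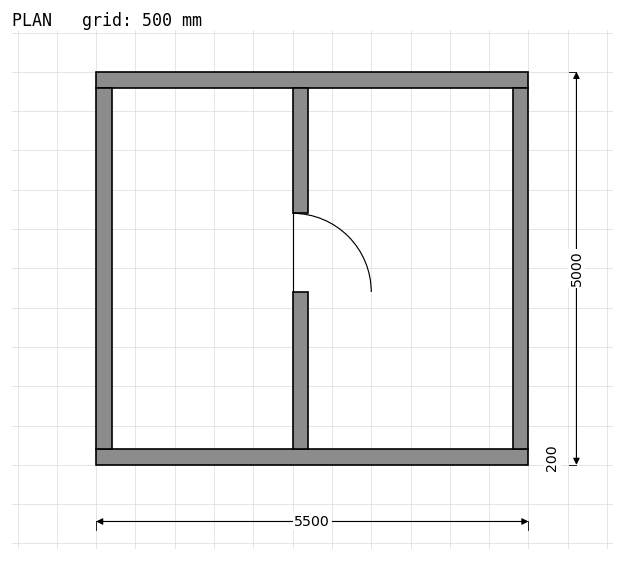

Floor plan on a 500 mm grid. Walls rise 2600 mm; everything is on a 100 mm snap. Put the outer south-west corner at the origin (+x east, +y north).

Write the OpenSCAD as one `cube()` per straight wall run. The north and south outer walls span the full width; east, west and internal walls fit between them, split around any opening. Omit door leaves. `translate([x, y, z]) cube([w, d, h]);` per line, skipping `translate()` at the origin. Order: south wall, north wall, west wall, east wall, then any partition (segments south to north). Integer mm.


cube([5500, 200, 2600]);
translate([0, 4800, 0]) cube([5500, 200, 2600]);
translate([0, 200, 0]) cube([200, 4600, 2600]);
translate([5300, 200, 0]) cube([200, 4600, 2600]);
translate([2500, 200, 0]) cube([200, 2000, 2600]);
translate([2500, 3200, 0]) cube([200, 1600, 2600]);


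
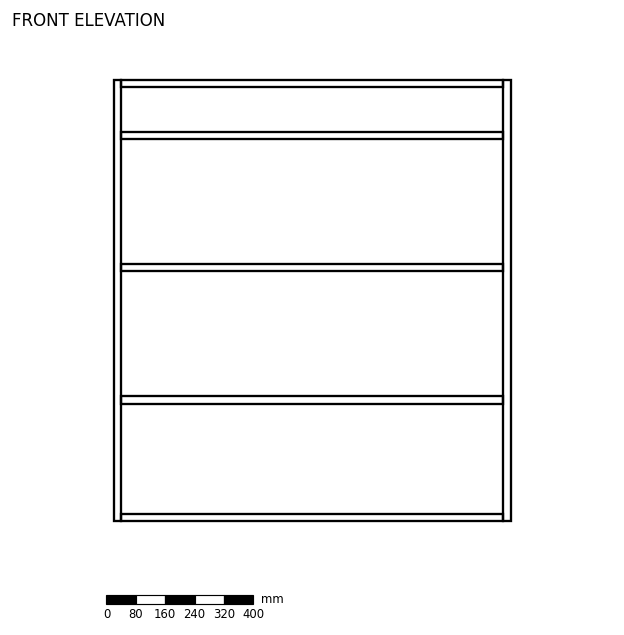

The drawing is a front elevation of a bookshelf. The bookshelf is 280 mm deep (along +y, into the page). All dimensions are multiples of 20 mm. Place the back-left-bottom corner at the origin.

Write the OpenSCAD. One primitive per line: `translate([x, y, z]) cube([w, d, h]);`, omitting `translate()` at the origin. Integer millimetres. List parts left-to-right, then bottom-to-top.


cube([20, 280, 1200]);
translate([20, 0, 0]) cube([1040, 280, 20]);
translate([20, 0, 320]) cube([1040, 280, 20]);
translate([20, 0, 680]) cube([1040, 280, 20]);
translate([20, 0, 1040]) cube([1040, 280, 20]);
translate([20, 0, 1180]) cube([1040, 280, 20]);
translate([1060, 0, 0]) cube([20, 280, 1200]);


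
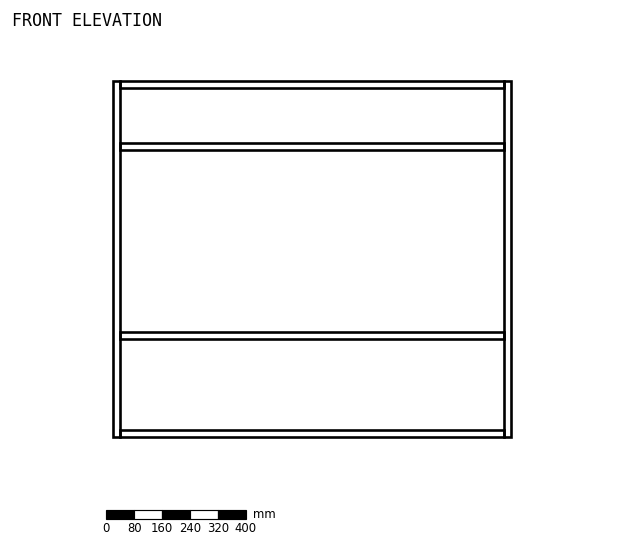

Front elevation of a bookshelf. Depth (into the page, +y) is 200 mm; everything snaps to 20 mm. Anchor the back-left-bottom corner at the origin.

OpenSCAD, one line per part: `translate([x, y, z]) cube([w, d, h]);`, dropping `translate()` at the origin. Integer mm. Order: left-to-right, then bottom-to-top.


cube([20, 200, 1020]);
translate([20, 0, 0]) cube([1100, 200, 20]);
translate([20, 0, 280]) cube([1100, 200, 20]);
translate([20, 0, 820]) cube([1100, 200, 20]);
translate([20, 0, 1000]) cube([1100, 200, 20]);
translate([1120, 0, 0]) cube([20, 200, 1020]);


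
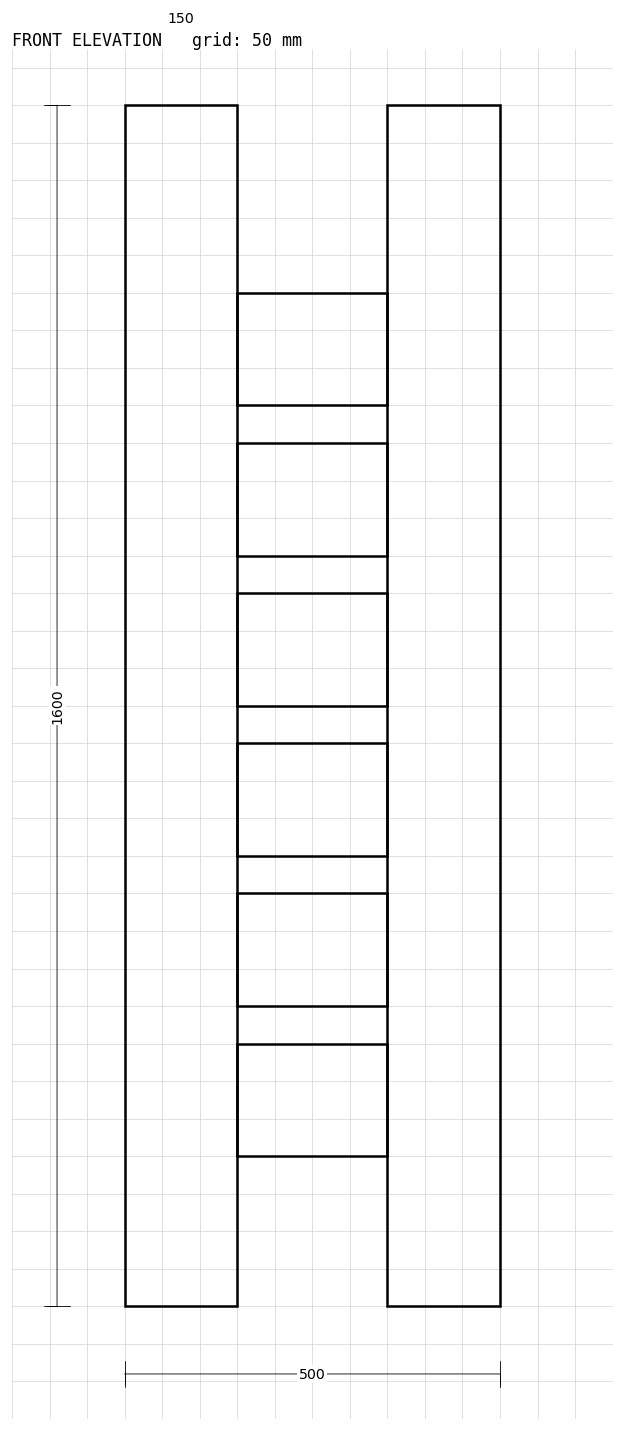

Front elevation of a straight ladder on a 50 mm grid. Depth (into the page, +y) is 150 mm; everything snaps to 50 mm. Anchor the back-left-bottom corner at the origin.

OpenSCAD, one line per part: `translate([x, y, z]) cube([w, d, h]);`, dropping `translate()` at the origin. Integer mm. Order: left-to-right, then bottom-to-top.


cube([150, 150, 1600]);
translate([150, 0, 200]) cube([200, 150, 150]);
translate([150, 0, 400]) cube([200, 150, 150]);
translate([150, 0, 600]) cube([200, 150, 150]);
translate([150, 0, 800]) cube([200, 150, 150]);
translate([150, 0, 1000]) cube([200, 150, 150]);
translate([150, 0, 1200]) cube([200, 150, 150]);
translate([350, 0, 0]) cube([150, 150, 1600]);
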